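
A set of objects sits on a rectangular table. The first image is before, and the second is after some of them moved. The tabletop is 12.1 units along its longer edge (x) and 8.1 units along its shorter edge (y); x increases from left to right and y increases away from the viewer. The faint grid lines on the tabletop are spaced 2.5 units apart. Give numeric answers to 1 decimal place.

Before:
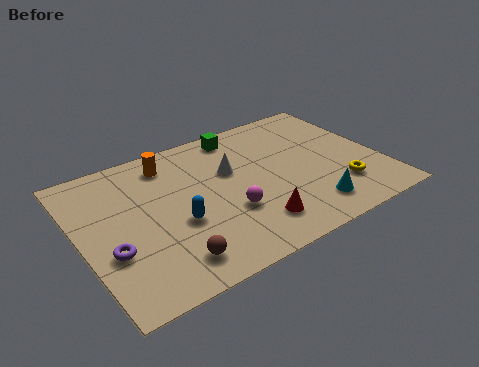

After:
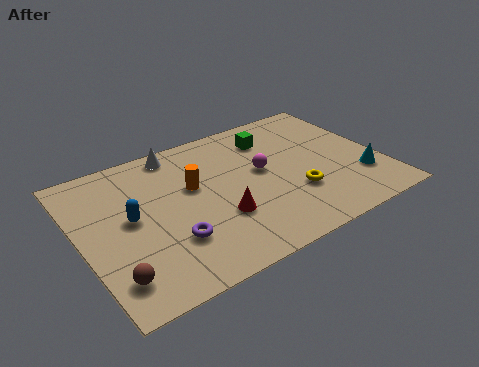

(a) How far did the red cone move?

1.6

The red cone moved from about (6.5, 1.7) to (5.3, 2.7), a distance of √(1.2² + 1.0²) ≈ 1.6.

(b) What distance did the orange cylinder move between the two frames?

1.9

From (3.9, 6.7) to (4.6, 4.9), the orange cylinder covered √(0.7² + 1.8²) ≈ 1.9 units.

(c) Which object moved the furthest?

the white cone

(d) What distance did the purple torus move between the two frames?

2.4

The purple torus moved from about (1.0, 2.9) to (3.3, 2.4), a distance of √(2.3² + 0.5²) ≈ 2.4.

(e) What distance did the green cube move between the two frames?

1.4

The green cube was near (6.9, 7.1) before and (8.1, 6.3) after, so it travelled √(1.2² + 0.8²) ≈ 1.4 units.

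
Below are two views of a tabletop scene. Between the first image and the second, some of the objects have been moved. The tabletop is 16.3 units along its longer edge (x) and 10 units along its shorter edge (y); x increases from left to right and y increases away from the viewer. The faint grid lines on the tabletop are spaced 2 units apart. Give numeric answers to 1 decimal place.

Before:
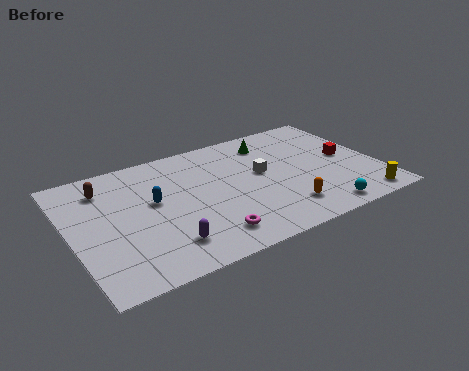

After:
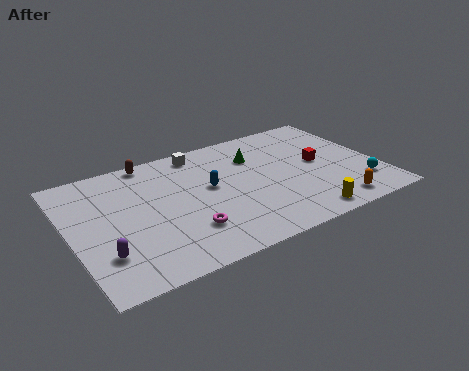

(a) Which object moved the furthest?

the white cube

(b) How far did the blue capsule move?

3.0

The blue capsule was near (4.4, 5.7) before and (7.4, 5.6) after, so it travelled √(3.0² + 0.1²) ≈ 3.0 units.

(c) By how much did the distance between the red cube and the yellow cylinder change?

+0.4

The distance was about 4.0 in the first image and 4.4 in the second, so they moved 0.4 units further apart.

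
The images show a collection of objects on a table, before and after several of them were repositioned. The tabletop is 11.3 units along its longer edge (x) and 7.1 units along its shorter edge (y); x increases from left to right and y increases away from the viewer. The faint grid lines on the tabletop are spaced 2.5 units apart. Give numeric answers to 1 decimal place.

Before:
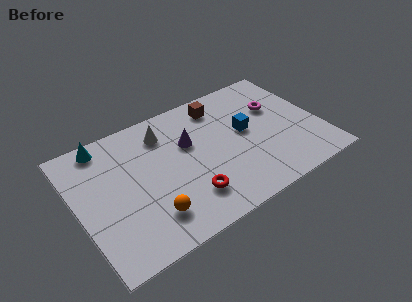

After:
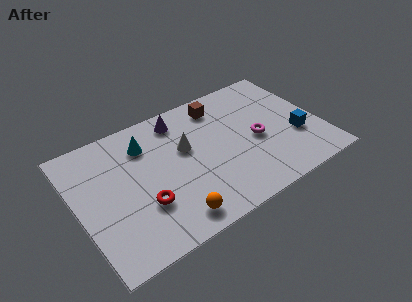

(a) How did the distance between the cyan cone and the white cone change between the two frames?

-0.8

Before: roughly 2.8 units apart; after: 2.0. That's 0.8 units closer together.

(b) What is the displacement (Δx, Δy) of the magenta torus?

(-1.2, -1.4)

The magenta torus was at about (9.5, 4.6) and moved to about (8.3, 3.2).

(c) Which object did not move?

the brown cube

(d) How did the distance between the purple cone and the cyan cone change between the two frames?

-2.3

The distance was about 4.1 in the first image and 1.8 in the second, so they moved 2.3 units closer together.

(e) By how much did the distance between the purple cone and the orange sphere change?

+1.4

They were about 3.7 units apart before and 5.1 after — 1.4 units further apart.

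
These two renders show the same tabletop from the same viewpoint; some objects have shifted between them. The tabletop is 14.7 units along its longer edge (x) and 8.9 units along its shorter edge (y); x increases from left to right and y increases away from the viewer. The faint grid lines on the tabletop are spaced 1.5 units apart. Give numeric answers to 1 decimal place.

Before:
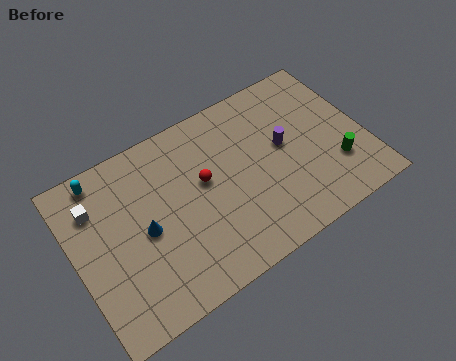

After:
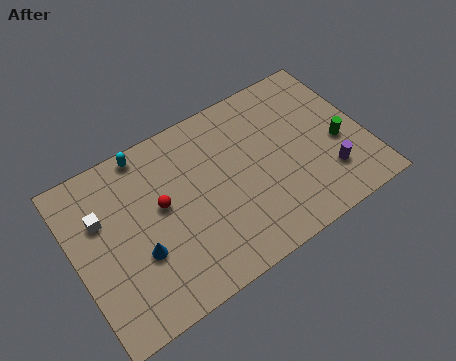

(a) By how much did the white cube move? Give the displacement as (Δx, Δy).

(0.2, -0.7)

The white cube started near (1.3, 6.6) and ended near (1.5, 5.9).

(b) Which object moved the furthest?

the purple cylinder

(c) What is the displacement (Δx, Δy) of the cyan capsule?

(2.3, 0.2)

The cyan capsule was at about (1.8, 7.9) and moved to about (4.1, 8.1).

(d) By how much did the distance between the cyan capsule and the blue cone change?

+1.0

They were about 4.0 units apart before and 5.0 after — 1.0 units further apart.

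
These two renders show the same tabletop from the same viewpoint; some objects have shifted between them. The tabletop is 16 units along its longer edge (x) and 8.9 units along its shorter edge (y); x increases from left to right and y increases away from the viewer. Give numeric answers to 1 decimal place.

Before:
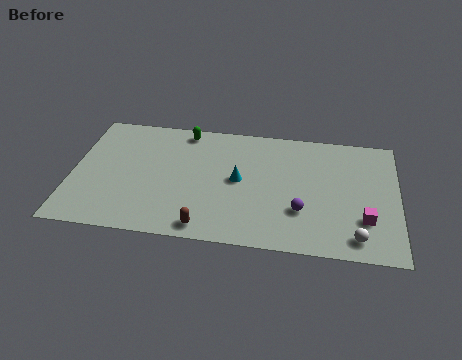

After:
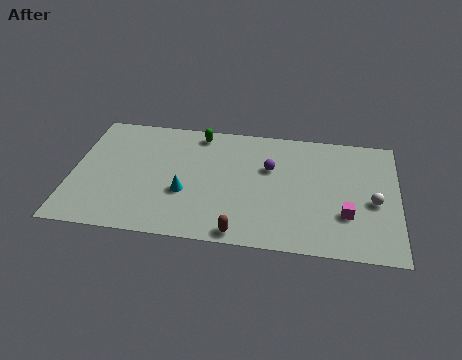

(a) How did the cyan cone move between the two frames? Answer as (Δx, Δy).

(-2.6, -1.3)

From the two frames, the cyan cone sits at roughly (8.2, 4.6) before and (5.6, 3.3) after.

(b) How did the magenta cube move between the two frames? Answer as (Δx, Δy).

(-0.9, 0.2)

The magenta cube started near (14.4, 2.6) and ended near (13.5, 2.8).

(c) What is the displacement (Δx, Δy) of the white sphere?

(0.8, 2.6)

The white sphere started near (14.0, 1.3) and ended near (14.8, 3.9).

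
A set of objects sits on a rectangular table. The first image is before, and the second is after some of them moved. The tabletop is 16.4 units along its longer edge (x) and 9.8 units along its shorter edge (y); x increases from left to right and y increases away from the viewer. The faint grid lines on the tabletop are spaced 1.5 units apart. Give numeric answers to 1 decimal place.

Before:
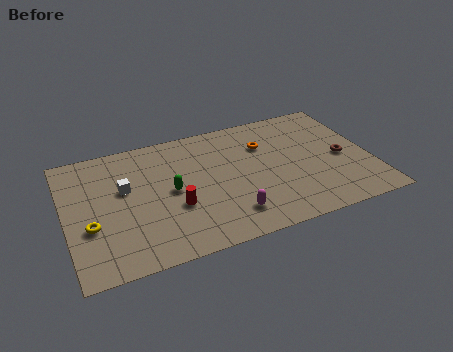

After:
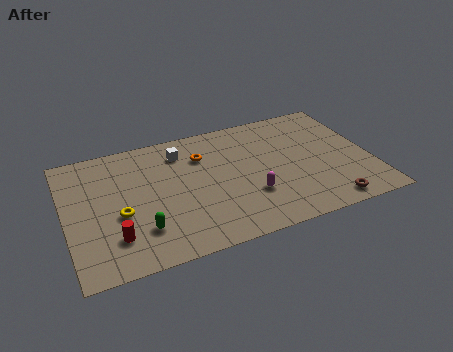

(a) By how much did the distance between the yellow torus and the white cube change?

+2.2

The distance was about 3.0 in the first image and 5.2 in the second, so they moved 2.2 units further apart.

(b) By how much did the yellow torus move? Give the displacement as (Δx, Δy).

(1.6, 0.4)

The yellow torus was at about (1.2, 3.6) and moved to about (2.8, 4.0).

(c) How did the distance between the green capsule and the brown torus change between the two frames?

+0.7

The distance was about 9.3 in the first image and 10.0 in the second, so they moved 0.7 units further apart.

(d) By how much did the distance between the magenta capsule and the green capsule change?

+1.8

The distance was about 4.1 in the first image and 5.9 in the second, so they moved 1.8 units further apart.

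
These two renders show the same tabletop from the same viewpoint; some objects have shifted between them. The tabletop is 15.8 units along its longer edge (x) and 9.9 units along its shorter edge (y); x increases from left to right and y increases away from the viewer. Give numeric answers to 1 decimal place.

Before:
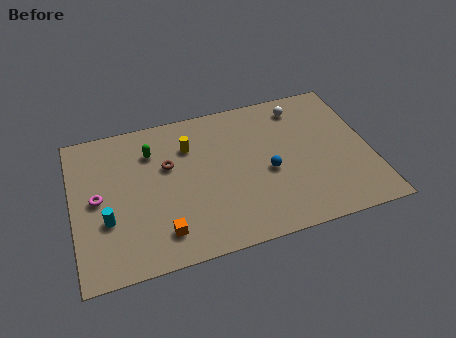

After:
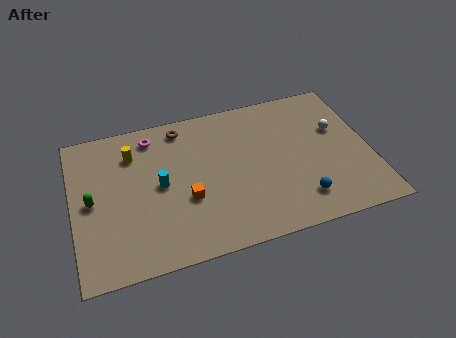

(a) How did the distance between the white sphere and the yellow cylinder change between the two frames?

+4.8

The distance was about 6.2 in the first image and 11.0 in the second, so they moved 4.8 units further apart.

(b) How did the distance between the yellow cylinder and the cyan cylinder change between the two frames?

-3.1

The distance was about 5.9 in the first image and 2.8 in the second, so they moved 3.1 units closer together.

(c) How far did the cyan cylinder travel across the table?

3.3

From (1.7, 3.5) to (4.6, 5.0), the cyan cylinder covered √(2.9² + 1.5²) ≈ 3.3 units.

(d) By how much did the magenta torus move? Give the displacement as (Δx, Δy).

(3.1, 3.4)

From the two frames, the magenta torus sits at roughly (1.3, 5.0) before and (4.4, 8.4) after.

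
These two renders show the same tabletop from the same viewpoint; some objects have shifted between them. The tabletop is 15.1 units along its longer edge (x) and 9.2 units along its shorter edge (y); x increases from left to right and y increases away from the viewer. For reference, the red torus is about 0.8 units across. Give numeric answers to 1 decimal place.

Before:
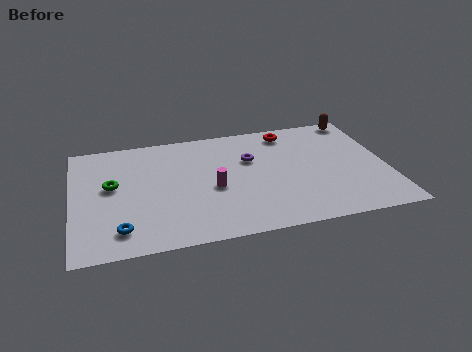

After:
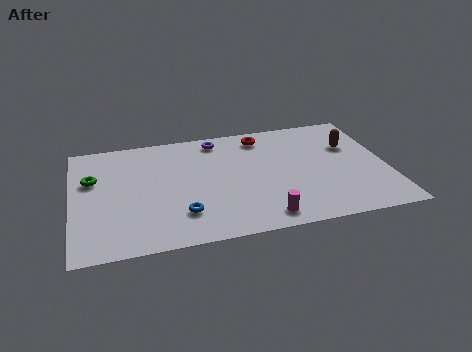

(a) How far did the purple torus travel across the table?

2.5

The purple torus moved from about (8.6, 6.0) to (7.1, 8.0), a distance of √(1.5² + 2.0²) ≈ 2.5.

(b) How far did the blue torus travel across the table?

3.0

The blue torus moved from about (2.2, 1.7) to (5.1, 2.3), a distance of √(2.9² + 0.6²) ≈ 3.0.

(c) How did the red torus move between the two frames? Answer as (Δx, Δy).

(-1.3, -0.1)

The red torus started near (10.6, 7.9) and ended near (9.3, 7.8).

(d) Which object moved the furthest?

the magenta cylinder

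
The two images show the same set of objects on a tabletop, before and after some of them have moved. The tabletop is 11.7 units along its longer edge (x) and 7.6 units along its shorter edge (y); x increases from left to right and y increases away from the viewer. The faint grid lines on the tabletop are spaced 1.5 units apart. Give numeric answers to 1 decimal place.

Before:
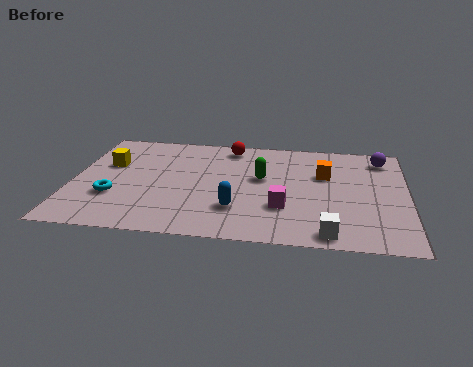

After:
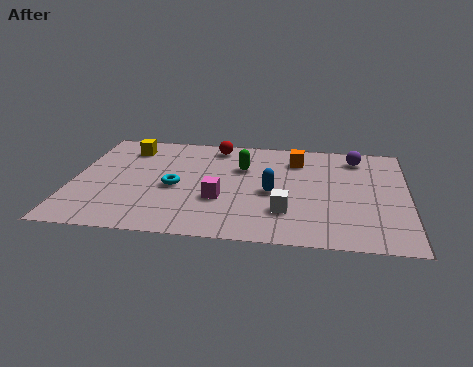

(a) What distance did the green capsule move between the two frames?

1.0

The green capsule was near (6.6, 4.4) before and (5.9, 5.1) after, so it travelled √(0.7² + 0.7²) ≈ 1.0 units.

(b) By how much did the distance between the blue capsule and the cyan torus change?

-0.9

They were about 4.3 units apart before and 3.4 after — 0.9 units closer together.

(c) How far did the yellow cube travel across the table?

1.4

From (1.2, 4.8) to (1.8, 6.1), the yellow cube covered √(0.6² + 1.3²) ≈ 1.4 units.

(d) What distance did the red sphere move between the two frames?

0.5

The red sphere moved from about (5.4, 6.6) to (4.9, 6.6), a distance of √(0.5² + 0.0²) ≈ 0.5.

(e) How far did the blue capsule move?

1.8

From (5.8, 2.1) to (7.0, 3.4), the blue capsule covered √(1.2² + 1.3²) ≈ 1.8 units.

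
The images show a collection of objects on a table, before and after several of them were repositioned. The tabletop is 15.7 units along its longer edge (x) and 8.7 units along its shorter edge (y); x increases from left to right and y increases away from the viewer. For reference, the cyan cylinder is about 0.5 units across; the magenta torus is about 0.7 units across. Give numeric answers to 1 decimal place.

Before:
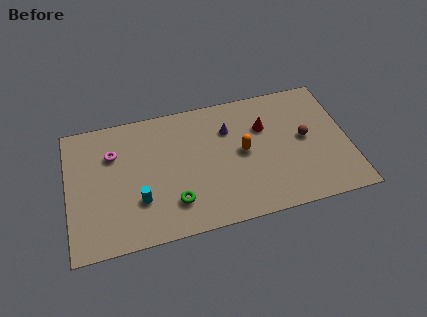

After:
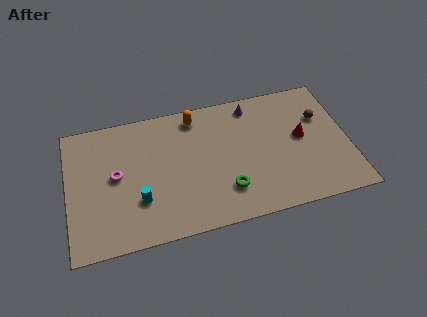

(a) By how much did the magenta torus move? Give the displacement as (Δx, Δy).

(0.1, -1.5)

From the two frames, the magenta torus sits at roughly (2.6, 6.1) before and (2.7, 4.6) after.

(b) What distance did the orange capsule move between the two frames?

3.9

The orange capsule moved from about (9.8, 4.5) to (7.3, 7.5), a distance of √(2.5² + 3.0²) ≈ 3.9.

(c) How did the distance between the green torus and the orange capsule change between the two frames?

+0.8

Before: roughly 4.7 units apart; after: 5.5. That's 0.8 units further apart.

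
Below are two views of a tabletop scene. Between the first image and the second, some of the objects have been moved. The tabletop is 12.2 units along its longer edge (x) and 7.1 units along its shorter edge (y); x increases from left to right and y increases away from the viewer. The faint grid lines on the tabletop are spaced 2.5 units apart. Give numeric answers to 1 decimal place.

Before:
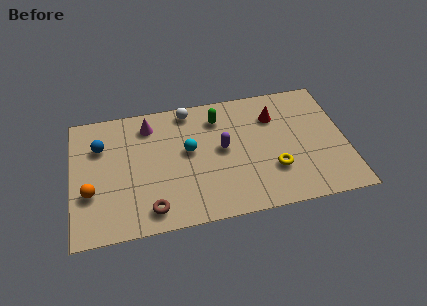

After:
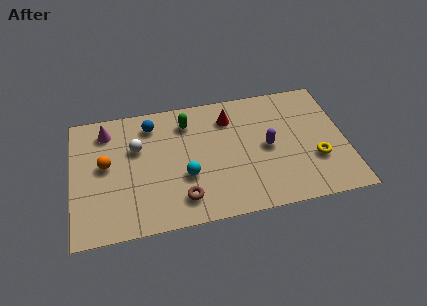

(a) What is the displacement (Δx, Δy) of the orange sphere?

(0.7, 1.4)

The orange sphere was at about (0.8, 2.5) and moved to about (1.5, 3.9).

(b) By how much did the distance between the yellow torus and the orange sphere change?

+1.3

Before: roughly 8.1 units apart; after: 9.4. That's 1.3 units further apart.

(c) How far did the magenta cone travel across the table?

1.9

From (3.5, 5.8) to (1.6, 5.8), the magenta cone covered √(1.9² + 0.0²) ≈ 1.9 units.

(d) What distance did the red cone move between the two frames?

2.0

The red cone moved from about (9.1, 5.2) to (7.1, 5.5), a distance of √(2.0² + 0.3²) ≈ 2.0.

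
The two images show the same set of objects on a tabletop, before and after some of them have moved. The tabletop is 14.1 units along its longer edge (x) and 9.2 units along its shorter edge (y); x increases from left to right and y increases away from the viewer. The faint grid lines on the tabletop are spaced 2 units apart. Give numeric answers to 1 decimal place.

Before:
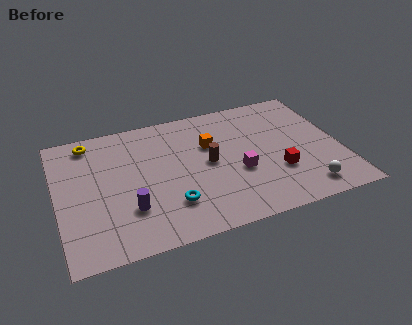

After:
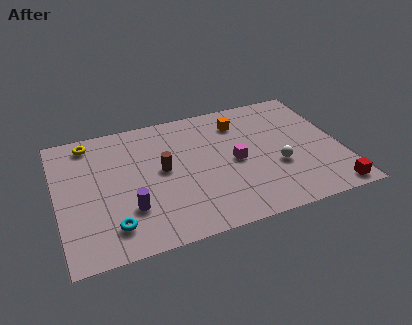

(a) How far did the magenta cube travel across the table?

0.8

The magenta cube was near (8.9, 3.6) before and (8.8, 4.4) after, so it travelled √(0.1² + 0.8²) ≈ 0.8 units.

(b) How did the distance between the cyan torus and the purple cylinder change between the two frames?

-0.7

Before: roughly 2.0 units apart; after: 1.3. That's 0.7 units closer together.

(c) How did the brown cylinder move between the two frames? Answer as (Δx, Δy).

(-2.3, 0.2)

The brown cylinder was at about (7.5, 4.7) and moved to about (5.2, 4.9).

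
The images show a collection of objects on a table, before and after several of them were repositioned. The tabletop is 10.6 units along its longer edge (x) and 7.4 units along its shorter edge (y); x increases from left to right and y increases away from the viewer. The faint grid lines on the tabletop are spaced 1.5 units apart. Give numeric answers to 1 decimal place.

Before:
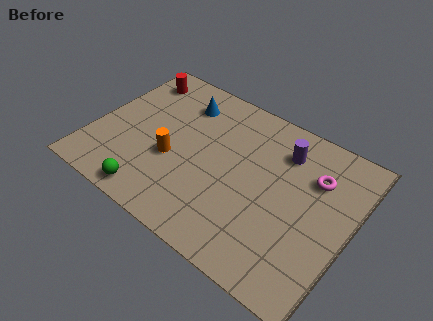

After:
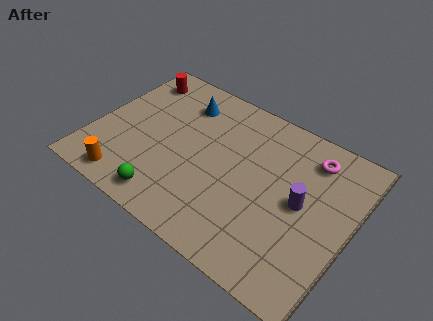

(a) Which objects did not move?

the blue cone and the red cylinder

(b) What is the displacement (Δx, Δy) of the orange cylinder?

(-1.5, -2.0)

The orange cylinder started near (3.4, 2.9) and ended near (1.9, 0.9).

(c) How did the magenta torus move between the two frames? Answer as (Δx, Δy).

(-0.3, 0.8)

The magenta torus was at about (8.9, 5.2) and moved to about (8.6, 6.0).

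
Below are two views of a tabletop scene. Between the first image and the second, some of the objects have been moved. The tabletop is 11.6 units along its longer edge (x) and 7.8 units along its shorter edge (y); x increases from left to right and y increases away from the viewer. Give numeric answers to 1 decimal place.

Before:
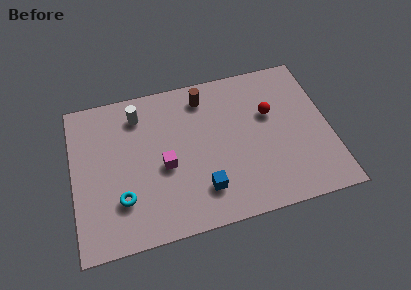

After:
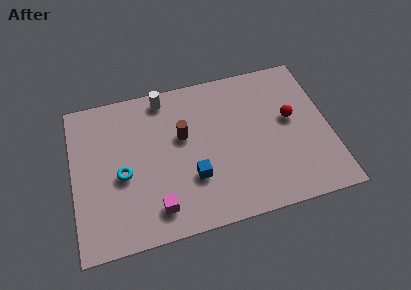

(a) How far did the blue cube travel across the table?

0.8

The blue cube moved from about (5.7, 1.8) to (5.3, 2.5), a distance of √(0.4² + 0.7²) ≈ 0.8.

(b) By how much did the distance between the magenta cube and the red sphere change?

+1.9

Before: roughly 5.1 units apart; after: 7.0. That's 1.9 units further apart.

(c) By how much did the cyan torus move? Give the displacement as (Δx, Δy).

(0.1, 1.2)

The cyan torus was at about (2.1, 2.2) and moved to about (2.2, 3.4).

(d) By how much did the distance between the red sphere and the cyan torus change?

+0.4

They were about 7.4 units apart before and 7.8 after — 0.4 units further apart.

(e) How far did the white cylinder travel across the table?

1.3

The white cylinder was near (3.1, 6.3) before and (4.3, 6.9) after, so it travelled √(1.2² + 0.6²) ≈ 1.3 units.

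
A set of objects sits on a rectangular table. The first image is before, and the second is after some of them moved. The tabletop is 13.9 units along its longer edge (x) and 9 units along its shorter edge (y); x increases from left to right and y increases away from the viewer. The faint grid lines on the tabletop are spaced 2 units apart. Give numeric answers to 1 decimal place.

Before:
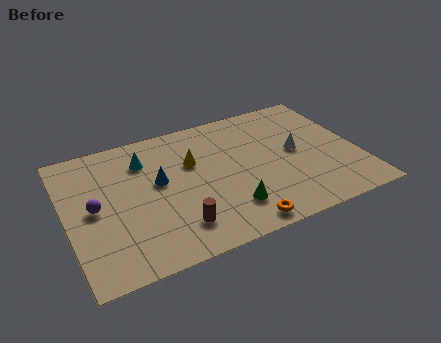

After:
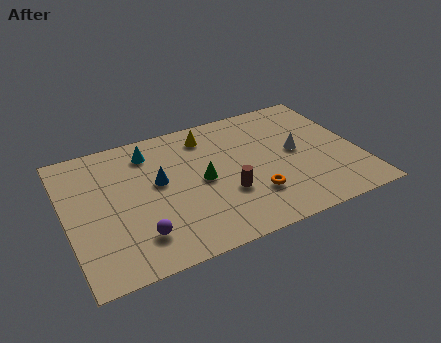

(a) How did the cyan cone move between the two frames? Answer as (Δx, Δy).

(0.3, 0.5)

The cyan cone started near (3.9, 6.8) and ended near (4.2, 7.3).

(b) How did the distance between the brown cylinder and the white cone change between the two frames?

-2.8

Before: roughly 6.7 units apart; after: 3.9. That's 2.8 units closer together.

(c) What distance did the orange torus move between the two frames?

1.8

The orange torus was near (7.7, 0.9) before and (8.6, 2.5) after, so it travelled √(0.9² + 1.6²) ≈ 1.8 units.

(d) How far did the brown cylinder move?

2.8

The brown cylinder moved from about (4.9, 1.9) to (7.4, 3.1), a distance of √(2.5² + 1.2²) ≈ 2.8.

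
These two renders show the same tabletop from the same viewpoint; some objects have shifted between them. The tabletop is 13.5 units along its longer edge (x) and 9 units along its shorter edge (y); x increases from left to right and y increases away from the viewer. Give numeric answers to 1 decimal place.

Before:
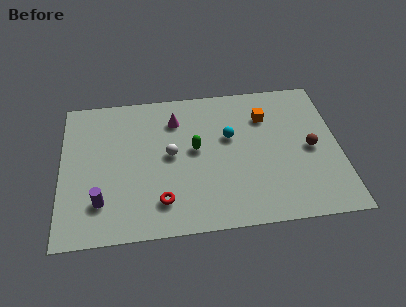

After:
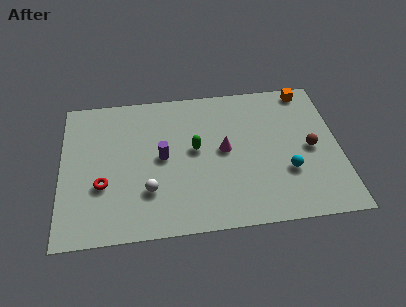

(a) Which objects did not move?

the brown sphere and the green capsule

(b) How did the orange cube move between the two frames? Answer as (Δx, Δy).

(2.1, 1.5)

From the two frames, the orange cube sits at roughly (10.0, 6.6) before and (12.1, 8.1) after.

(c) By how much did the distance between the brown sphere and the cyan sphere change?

-2.3

The distance was about 4.1 in the first image and 1.8 in the second, so they moved 2.3 units closer together.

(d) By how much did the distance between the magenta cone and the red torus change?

+1.0

The distance was about 5.1 in the first image and 6.1 in the second, so they moved 1.0 units further apart.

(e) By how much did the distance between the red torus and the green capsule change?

+1.4

The distance was about 3.4 in the first image and 4.8 in the second, so they moved 1.4 units further apart.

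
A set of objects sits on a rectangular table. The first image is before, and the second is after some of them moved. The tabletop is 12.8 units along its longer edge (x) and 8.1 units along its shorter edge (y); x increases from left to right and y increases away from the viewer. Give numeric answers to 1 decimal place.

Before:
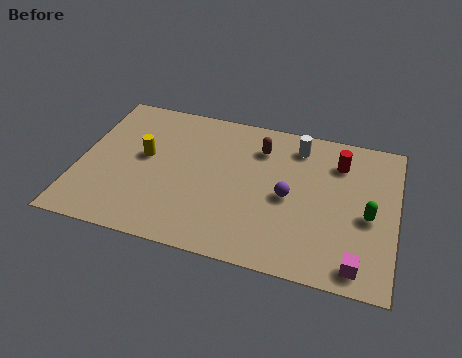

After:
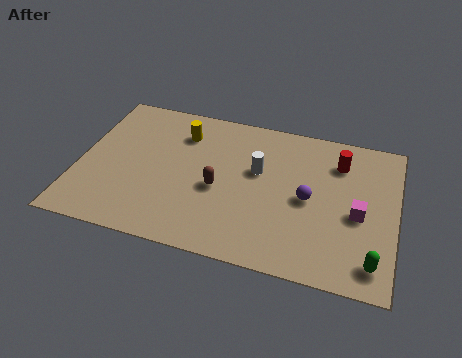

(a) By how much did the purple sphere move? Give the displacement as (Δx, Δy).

(0.8, 0.1)

The purple sphere started near (8.5, 3.8) and ended near (9.3, 3.9).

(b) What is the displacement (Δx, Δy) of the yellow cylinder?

(1.4, 1.7)

From the two frames, the yellow cylinder sits at roughly (2.6, 4.5) before and (4.0, 6.2) after.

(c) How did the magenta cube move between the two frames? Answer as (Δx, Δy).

(-0.1, 2.6)

From the two frames, the magenta cube sits at roughly (11.4, 1.0) before and (11.3, 3.6) after.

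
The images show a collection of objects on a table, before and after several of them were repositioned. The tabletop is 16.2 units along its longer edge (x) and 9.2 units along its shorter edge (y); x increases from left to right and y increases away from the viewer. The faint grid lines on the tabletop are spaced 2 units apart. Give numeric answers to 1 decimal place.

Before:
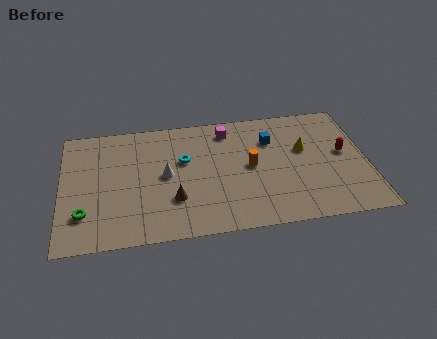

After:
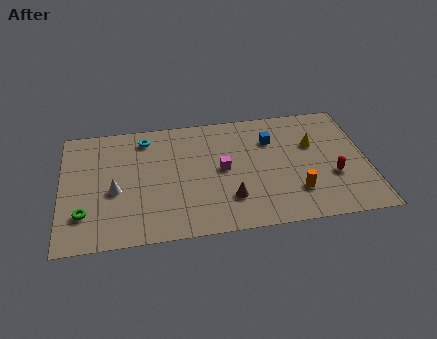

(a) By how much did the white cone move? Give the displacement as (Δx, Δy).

(-2.7, -0.8)

The white cone was at about (5.5, 4.7) and moved to about (2.8, 3.9).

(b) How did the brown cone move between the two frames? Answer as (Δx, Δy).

(2.9, -0.4)

The brown cone started near (5.9, 2.8) and ended near (8.8, 2.4).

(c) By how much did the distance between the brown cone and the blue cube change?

-1.7

The distance was about 6.5 in the first image and 4.8 in the second, so they moved 1.7 units closer together.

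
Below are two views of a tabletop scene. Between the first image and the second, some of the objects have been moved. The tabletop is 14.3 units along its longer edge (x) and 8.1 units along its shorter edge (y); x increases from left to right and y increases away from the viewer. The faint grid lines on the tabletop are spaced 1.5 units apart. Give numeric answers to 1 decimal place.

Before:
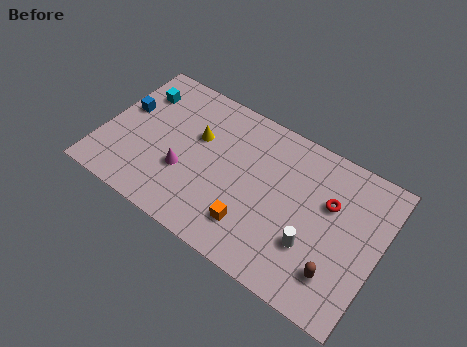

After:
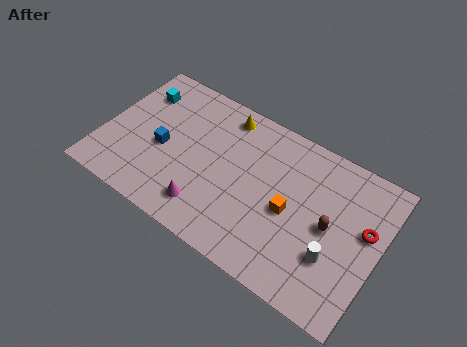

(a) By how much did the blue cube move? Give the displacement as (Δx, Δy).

(2.2, -1.2)

The blue cube was at about (0.9, 4.8) and moved to about (3.1, 3.6).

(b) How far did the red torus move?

1.9

From (11.6, 5.2) to (13.5, 4.8), the red torus covered √(1.9² + 0.4²) ≈ 1.9 units.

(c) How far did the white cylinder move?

1.1

The white cylinder was near (11.1, 2.6) before and (12.2, 2.6) after, so it travelled √(1.1² + 0.0²) ≈ 1.1 units.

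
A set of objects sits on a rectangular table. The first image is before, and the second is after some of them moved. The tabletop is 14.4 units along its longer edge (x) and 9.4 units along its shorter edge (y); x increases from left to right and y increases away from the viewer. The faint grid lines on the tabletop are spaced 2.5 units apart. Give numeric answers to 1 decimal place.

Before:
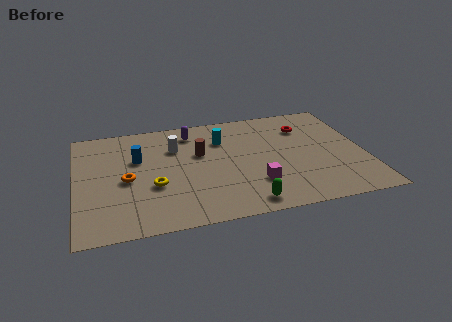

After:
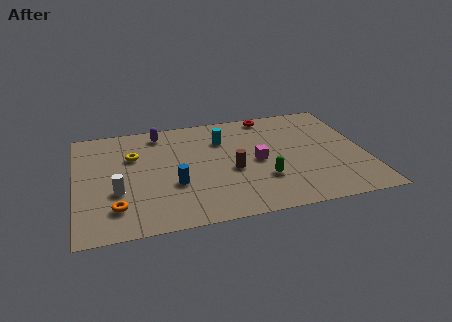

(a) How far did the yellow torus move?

2.9

The yellow torus was near (3.8, 3.5) before and (2.9, 6.3) after, so it travelled √(0.9² + 2.8²) ≈ 2.9 units.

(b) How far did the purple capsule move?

1.6

From (5.9, 7.8) to (4.3, 8.1), the purple capsule covered √(1.6² + 0.3²) ≈ 1.6 units.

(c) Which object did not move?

the cyan cylinder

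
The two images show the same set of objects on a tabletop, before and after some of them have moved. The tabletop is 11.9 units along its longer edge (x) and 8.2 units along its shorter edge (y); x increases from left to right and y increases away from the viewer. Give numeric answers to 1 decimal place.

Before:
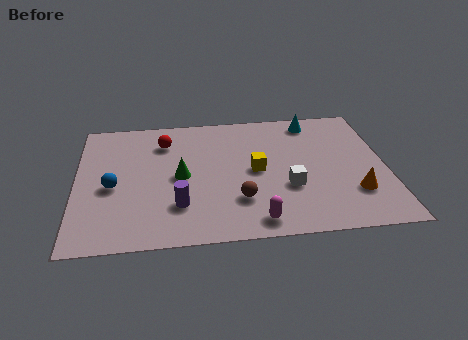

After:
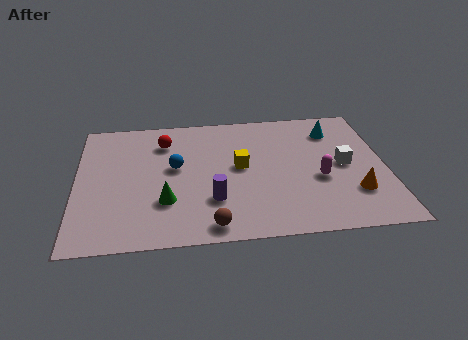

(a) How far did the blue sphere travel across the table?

2.6

The blue sphere was near (1.4, 3.6) before and (3.8, 4.6) after, so it travelled √(2.4² + 1.0²) ≈ 2.6 units.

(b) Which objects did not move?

the orange cone and the red sphere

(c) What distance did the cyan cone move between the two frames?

1.1

The cyan cone moved from about (9.2, 7.1) to (10.0, 6.4), a distance of √(0.8² + 0.7²) ≈ 1.1.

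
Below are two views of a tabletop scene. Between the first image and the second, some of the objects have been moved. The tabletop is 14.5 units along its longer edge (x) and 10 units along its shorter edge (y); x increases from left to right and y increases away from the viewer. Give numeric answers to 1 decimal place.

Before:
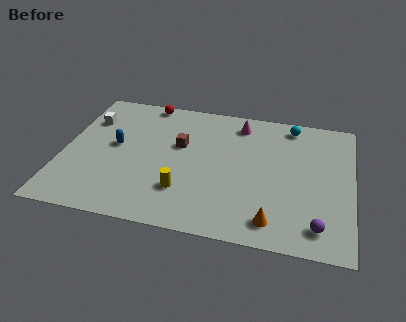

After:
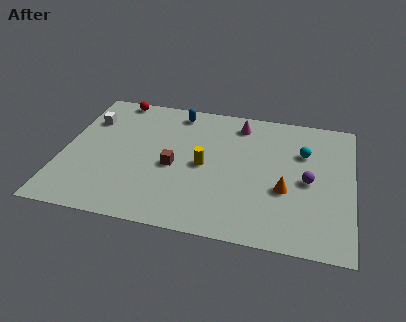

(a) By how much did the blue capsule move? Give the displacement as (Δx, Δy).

(2.9, 3.3)

The blue capsule was at about (2.6, 5.4) and moved to about (5.5, 8.7).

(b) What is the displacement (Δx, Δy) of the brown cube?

(-0.2, -1.7)

The brown cube started near (5.8, 6.1) and ended near (5.6, 4.4).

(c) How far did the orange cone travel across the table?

2.4

The orange cone was near (10.7, 1.5) before and (11.2, 3.8) after, so it travelled √(0.5² + 2.3²) ≈ 2.4 units.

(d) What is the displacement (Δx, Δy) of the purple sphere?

(-0.6, 3.1)

The purple sphere was at about (12.9, 1.6) and moved to about (12.3, 4.7).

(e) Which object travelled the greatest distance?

the blue capsule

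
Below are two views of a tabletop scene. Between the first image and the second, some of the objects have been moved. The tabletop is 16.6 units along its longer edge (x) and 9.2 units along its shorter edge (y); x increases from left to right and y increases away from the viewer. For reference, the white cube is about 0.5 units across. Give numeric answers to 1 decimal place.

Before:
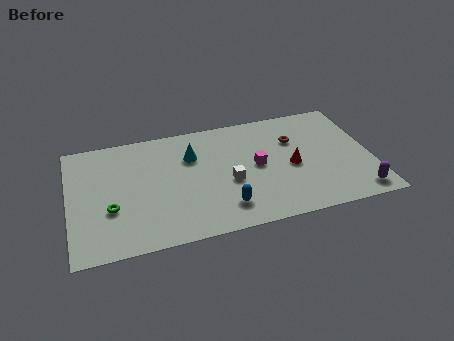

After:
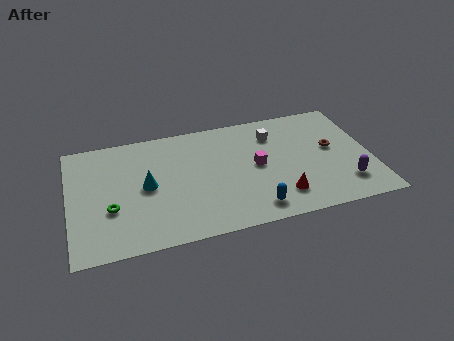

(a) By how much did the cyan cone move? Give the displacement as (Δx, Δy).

(-2.6, -1.8)

The cyan cone started near (6.8, 6.4) and ended near (4.2, 4.6).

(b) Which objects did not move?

the green torus and the magenta cube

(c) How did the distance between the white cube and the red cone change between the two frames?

+1.5

Before: roughly 3.5 units apart; after: 5.0. That's 1.5 units further apart.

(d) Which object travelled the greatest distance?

the white cube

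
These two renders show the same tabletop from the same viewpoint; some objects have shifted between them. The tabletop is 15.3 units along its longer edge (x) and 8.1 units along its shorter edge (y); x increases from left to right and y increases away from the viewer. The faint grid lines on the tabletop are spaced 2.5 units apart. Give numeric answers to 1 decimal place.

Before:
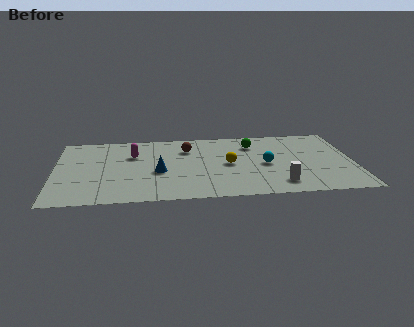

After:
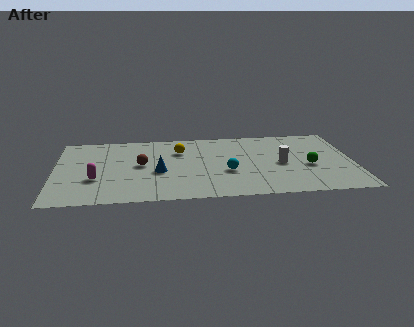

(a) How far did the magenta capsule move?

3.3

The magenta capsule moved from about (4.0, 5.5) to (2.1, 2.8), a distance of √(1.9² + 2.7²) ≈ 3.3.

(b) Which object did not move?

the blue cone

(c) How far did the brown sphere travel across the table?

2.9

The brown sphere was near (6.8, 6.0) before and (4.4, 4.3) after, so it travelled √(2.4² + 1.7²) ≈ 2.9 units.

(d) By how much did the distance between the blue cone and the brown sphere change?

-1.7

The distance was about 3.0 in the first image and 1.3 in the second, so they moved 1.7 units closer together.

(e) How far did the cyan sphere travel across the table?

2.1

From (10.8, 3.8) to (8.8, 3.1), the cyan sphere covered √(2.0² + 0.7²) ≈ 2.1 units.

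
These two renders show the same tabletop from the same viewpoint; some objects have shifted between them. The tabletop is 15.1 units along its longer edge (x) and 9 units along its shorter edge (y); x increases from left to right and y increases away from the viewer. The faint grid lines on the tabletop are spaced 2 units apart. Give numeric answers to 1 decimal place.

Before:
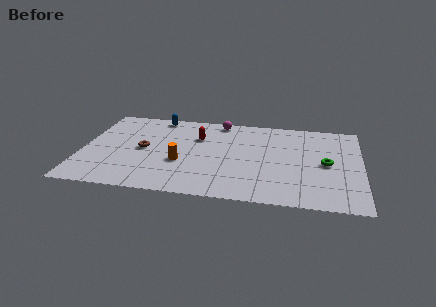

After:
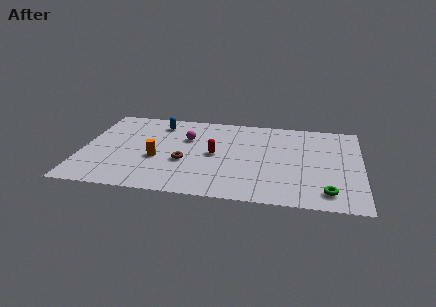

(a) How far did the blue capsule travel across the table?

0.7

The blue capsule moved from about (3.9, 8.1) to (4.0, 7.4), a distance of √(0.1² + 0.7²) ≈ 0.7.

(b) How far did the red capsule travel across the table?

2.0

The red capsule moved from about (6.2, 6.2) to (7.2, 4.5), a distance of √(1.0² + 1.7²) ≈ 2.0.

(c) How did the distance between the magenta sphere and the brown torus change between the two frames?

-2.9

Before: roughly 5.4 units apart; after: 2.5. That's 2.9 units closer together.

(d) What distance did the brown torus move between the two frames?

2.5

From (3.3, 4.5) to (5.6, 3.5), the brown torus covered √(2.3² + 1.0²) ≈ 2.5 units.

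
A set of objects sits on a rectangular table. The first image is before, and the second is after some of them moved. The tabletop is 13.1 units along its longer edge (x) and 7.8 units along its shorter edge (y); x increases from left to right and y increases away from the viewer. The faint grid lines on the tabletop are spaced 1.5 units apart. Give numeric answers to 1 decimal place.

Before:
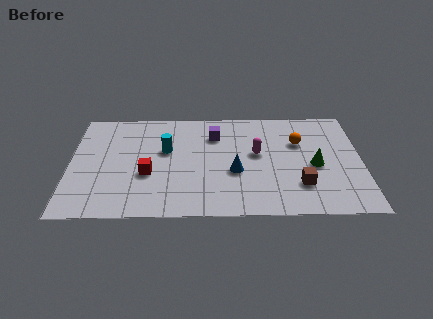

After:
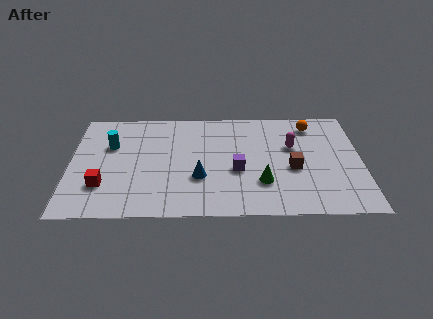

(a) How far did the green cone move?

2.7

The green cone was near (11.0, 3.5) before and (8.6, 2.3) after, so it travelled √(2.4² + 1.2²) ≈ 2.7 units.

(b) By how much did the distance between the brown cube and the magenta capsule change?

-1.4

Before: roughly 3.0 units apart; after: 1.6. That's 1.4 units closer together.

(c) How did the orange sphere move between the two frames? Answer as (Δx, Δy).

(0.6, 1.3)

The orange sphere started near (10.3, 5.2) and ended near (10.9, 6.5).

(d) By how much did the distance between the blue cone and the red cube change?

+0.4

They were about 3.9 units apart before and 4.3 after — 0.4 units further apart.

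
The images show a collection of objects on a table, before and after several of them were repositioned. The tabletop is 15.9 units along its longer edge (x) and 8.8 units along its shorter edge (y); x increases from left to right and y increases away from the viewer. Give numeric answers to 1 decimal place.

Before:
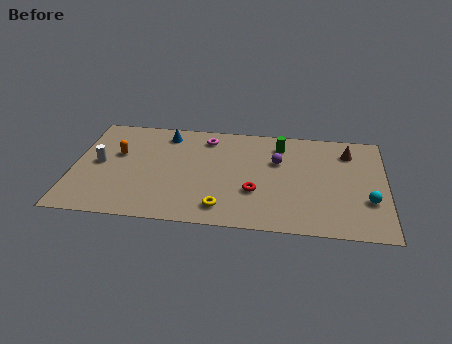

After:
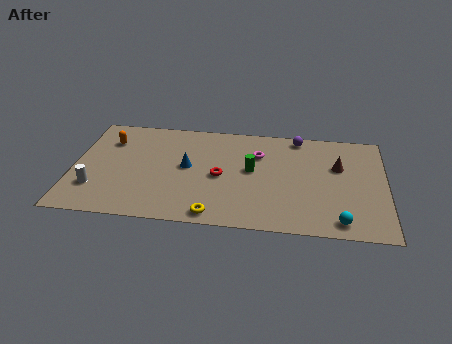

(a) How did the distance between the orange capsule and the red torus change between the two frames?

-1.2

Before: roughly 7.5 units apart; after: 6.3. That's 1.2 units closer together.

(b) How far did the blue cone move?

3.0

The blue cone moved from about (4.6, 7.4) to (5.8, 4.7), a distance of √(1.2² + 2.7²) ≈ 3.0.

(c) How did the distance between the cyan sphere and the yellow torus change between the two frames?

-1.1

They were about 7.4 units apart before and 6.3 after — 1.1 units closer together.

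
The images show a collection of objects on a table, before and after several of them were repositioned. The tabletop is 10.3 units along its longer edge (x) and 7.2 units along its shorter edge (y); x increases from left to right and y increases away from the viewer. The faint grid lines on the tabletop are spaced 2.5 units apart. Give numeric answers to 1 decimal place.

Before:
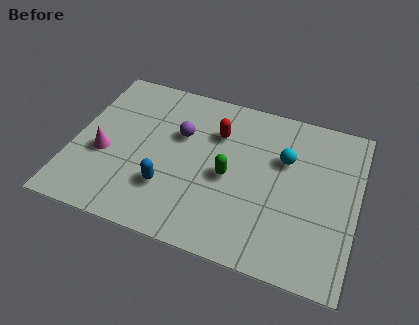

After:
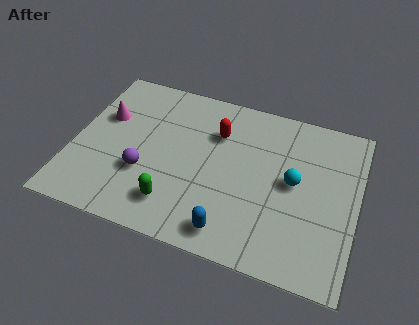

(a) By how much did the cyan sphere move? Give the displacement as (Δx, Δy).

(0.4, -0.9)

The cyan sphere started near (7.6, 4.7) and ended near (8.0, 3.8).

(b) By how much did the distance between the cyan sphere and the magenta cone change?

+0.4

The distance was about 6.6 in the first image and 7.0 in the second, so they moved 0.4 units further apart.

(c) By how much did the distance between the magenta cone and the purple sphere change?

-0.4

The distance was about 3.1 in the first image and 2.7 in the second, so they moved 0.4 units closer together.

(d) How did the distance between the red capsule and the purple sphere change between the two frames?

+2.1

The distance was about 1.4 in the first image and 3.5 in the second, so they moved 2.1 units further apart.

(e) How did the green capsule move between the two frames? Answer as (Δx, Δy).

(-1.8, -1.8)

From the two frames, the green capsule sits at roughly (5.7, 3.3) before and (3.9, 1.5) after.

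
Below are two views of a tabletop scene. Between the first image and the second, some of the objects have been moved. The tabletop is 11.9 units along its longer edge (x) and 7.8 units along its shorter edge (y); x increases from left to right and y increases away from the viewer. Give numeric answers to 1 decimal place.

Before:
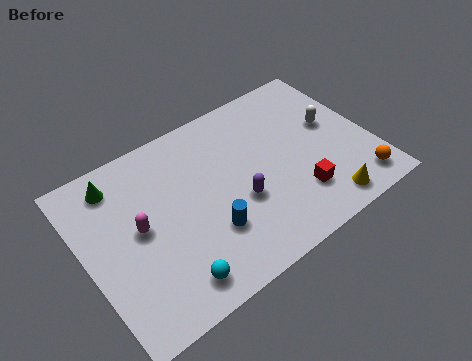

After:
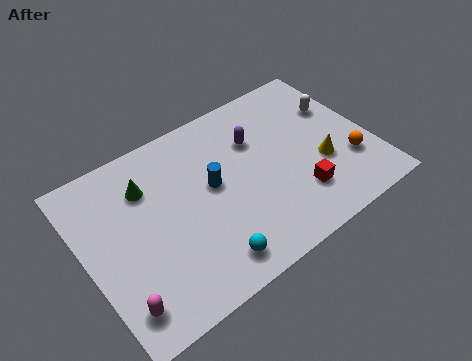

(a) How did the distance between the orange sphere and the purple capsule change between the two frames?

-0.5

Before: roughly 5.0 units apart; after: 4.5. That's 0.5 units closer together.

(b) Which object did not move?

the red cube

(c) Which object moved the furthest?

the magenta capsule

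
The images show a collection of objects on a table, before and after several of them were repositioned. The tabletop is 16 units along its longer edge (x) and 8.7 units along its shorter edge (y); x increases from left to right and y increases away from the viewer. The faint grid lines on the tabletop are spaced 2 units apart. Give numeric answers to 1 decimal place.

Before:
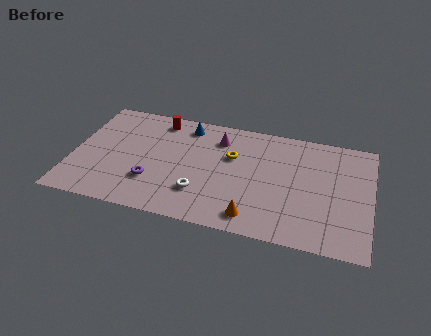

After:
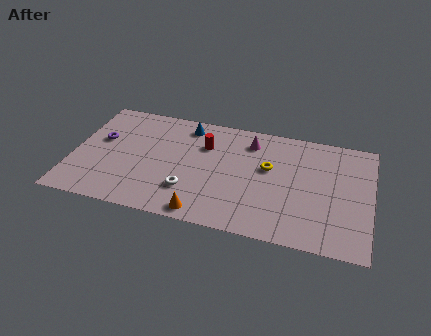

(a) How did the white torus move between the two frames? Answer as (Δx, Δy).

(-0.6, 0.0)

The white torus started near (7.0, 2.4) and ended near (6.4, 2.4).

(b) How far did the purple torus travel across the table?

4.0

The purple torus moved from about (4.4, 2.6) to (1.4, 5.2), a distance of √(3.0² + 2.6²) ≈ 4.0.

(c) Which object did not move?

the blue cone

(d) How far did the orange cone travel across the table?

2.6

From (9.9, 1.3) to (7.3, 0.9), the orange cone covered √(2.6² + 0.4²) ≈ 2.6 units.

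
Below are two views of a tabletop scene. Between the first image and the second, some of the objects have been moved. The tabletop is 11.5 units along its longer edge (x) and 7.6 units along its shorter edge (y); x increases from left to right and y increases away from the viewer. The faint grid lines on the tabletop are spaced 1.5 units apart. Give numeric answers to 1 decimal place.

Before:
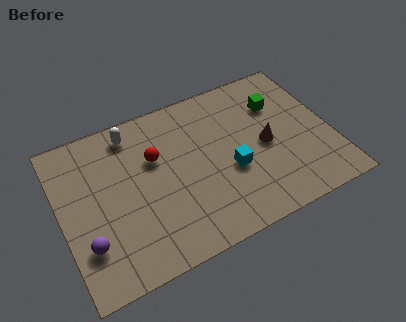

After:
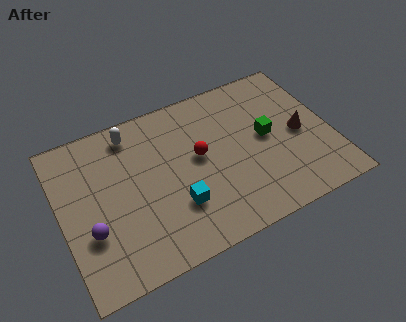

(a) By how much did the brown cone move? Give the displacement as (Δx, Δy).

(1.5, 0.0)

From the two frames, the brown cone sits at roughly (8.7, 3.6) before and (10.2, 3.6) after.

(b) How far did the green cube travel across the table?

1.6

The green cube moved from about (9.5, 5.4) to (8.8, 4.0), a distance of √(0.7² + 1.4²) ≈ 1.6.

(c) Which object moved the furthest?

the cyan cube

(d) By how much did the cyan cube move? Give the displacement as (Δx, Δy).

(-2.4, -0.7)

The cyan cube was at about (7.1, 3.0) and moved to about (4.7, 2.3).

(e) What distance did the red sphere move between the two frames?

1.9

The red sphere moved from about (4.1, 4.9) to (5.9, 4.2), a distance of √(1.8² + 0.7²) ≈ 1.9.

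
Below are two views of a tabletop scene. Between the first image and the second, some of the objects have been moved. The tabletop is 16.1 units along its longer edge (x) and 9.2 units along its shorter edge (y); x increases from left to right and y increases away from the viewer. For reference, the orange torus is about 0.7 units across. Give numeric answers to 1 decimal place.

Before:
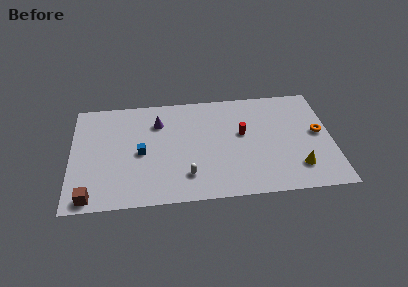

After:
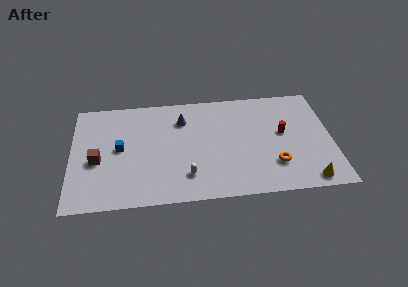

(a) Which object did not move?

the white capsule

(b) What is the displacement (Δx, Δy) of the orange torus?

(-2.8, -2.4)

The orange torus started near (15.3, 4.9) and ended near (12.5, 2.5).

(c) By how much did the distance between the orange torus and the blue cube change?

-1.2

The distance was about 11.0 in the first image and 9.8 in the second, so they moved 1.2 units closer together.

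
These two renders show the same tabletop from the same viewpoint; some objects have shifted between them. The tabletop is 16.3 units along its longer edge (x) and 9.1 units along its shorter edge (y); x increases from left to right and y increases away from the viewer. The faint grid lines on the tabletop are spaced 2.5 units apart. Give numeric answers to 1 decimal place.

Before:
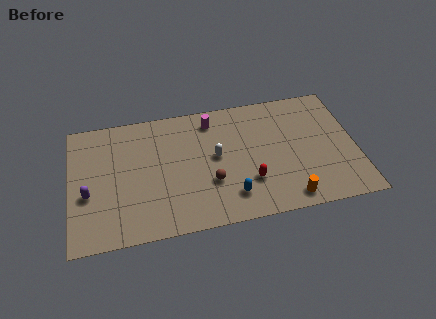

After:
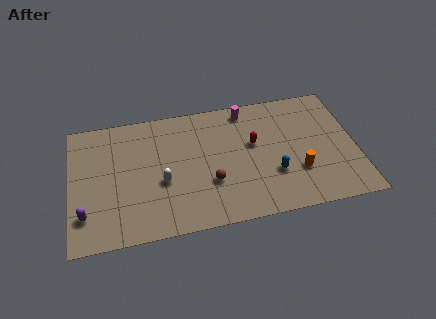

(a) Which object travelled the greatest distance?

the white capsule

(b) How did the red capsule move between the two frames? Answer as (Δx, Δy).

(0.4, 2.7)

The red capsule was at about (10.1, 2.7) and moved to about (10.5, 5.4).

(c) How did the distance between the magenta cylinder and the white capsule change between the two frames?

+3.9

Before: roughly 2.7 units apart; after: 6.6. That's 3.9 units further apart.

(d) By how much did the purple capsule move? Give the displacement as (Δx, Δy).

(-0.2, -1.4)

The purple capsule started near (1.0, 3.6) and ended near (0.8, 2.2).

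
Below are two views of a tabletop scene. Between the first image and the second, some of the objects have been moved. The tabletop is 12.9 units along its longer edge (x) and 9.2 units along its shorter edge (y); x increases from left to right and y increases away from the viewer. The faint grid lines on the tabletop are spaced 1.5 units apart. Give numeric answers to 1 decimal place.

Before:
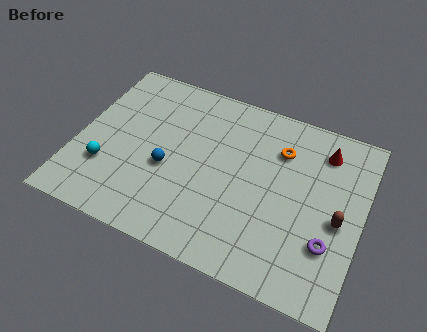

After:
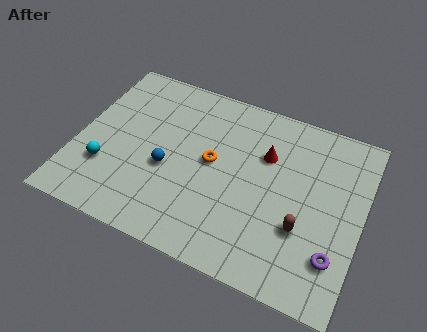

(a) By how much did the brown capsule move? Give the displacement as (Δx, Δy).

(-1.5, -1.0)

From the two frames, the brown capsule sits at roughly (11.9, 4.1) before and (10.4, 3.1) after.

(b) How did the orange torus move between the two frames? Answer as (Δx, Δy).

(-2.9, -1.8)

From the two frames, the orange torus sits at roughly (9.0, 6.7) before and (6.1, 4.9) after.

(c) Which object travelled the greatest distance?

the orange torus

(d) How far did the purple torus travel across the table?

0.6

The purple torus moved from about (11.6, 2.8) to (11.9, 2.3), a distance of √(0.3² + 0.5²) ≈ 0.6.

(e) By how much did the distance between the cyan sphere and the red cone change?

-2.8

Before: roughly 10.5 units apart; after: 7.7. That's 2.8 units closer together.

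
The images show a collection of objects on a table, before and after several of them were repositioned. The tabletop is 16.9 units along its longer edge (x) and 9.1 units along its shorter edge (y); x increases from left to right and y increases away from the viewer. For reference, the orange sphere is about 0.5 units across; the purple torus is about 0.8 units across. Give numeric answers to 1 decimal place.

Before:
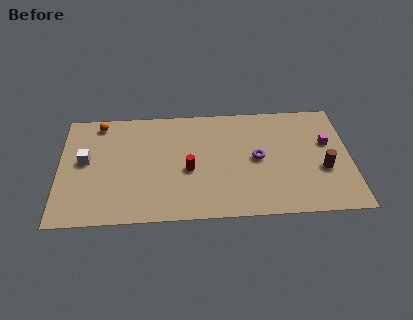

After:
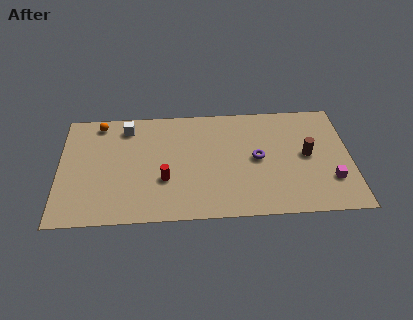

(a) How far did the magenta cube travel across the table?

3.0

The magenta cube was near (15.6, 5.6) before and (15.7, 2.6) after, so it travelled √(0.1² + 3.0²) ≈ 3.0 units.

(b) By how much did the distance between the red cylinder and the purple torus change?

+1.5

The distance was about 4.1 in the first image and 5.6 in the second, so they moved 1.5 units further apart.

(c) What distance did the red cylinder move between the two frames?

1.6

The red cylinder moved from about (7.5, 3.9) to (6.1, 3.2), a distance of √(1.4² + 0.7²) ≈ 1.6.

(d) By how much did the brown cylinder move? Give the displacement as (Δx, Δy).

(-0.9, 1.2)

From the two frames, the brown cylinder sits at roughly (15.3, 3.5) before and (14.4, 4.7) after.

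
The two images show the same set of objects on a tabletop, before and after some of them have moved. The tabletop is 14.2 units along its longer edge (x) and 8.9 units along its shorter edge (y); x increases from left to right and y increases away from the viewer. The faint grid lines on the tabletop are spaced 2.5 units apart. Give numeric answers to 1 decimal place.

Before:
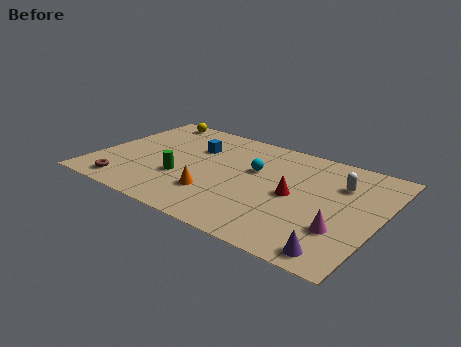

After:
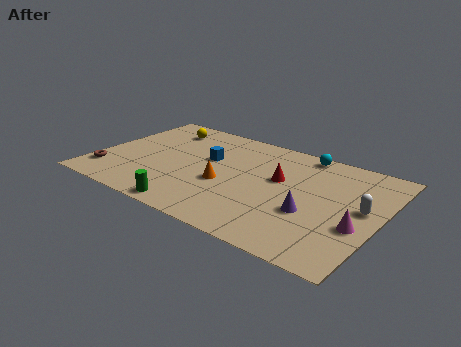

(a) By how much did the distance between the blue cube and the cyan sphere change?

+1.9

Before: roughly 3.3 units apart; after: 5.2. That's 1.9 units further apart.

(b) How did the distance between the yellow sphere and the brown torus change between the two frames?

-1.2

Before: roughly 6.8 units apart; after: 5.6. That's 1.2 units closer together.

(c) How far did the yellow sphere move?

1.1

The yellow sphere was near (1.8, 8.0) before and (2.6, 7.2) after, so it travelled √(0.8² + 0.8²) ≈ 1.1 units.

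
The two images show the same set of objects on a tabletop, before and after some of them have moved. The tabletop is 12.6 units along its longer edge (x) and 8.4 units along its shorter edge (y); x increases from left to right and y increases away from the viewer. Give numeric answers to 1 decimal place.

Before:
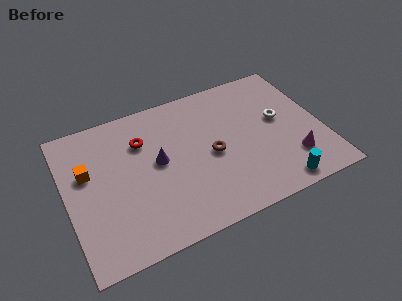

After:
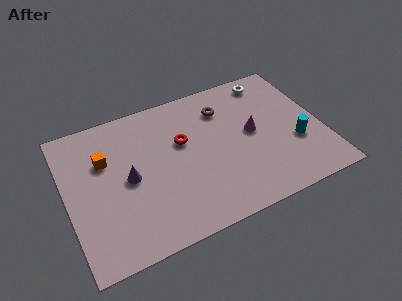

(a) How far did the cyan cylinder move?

2.4

The cyan cylinder moved from about (10.0, 0.9) to (11.2, 3.0), a distance of √(1.2² + 2.1²) ≈ 2.4.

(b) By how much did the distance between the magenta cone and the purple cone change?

-0.6

The distance was about 6.8 in the first image and 6.2 in the second, so they moved 0.6 units closer together.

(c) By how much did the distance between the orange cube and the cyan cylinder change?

-0.3

Before: roughly 9.9 units apart; after: 9.6. That's 0.3 units closer together.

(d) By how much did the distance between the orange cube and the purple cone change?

-1.7

The distance was about 3.5 in the first image and 1.8 in the second, so they moved 1.7 units closer together.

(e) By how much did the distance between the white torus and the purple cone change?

+2.1

They were about 6.1 units apart before and 8.2 after — 2.1 units further apart.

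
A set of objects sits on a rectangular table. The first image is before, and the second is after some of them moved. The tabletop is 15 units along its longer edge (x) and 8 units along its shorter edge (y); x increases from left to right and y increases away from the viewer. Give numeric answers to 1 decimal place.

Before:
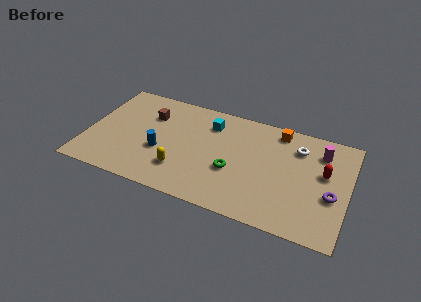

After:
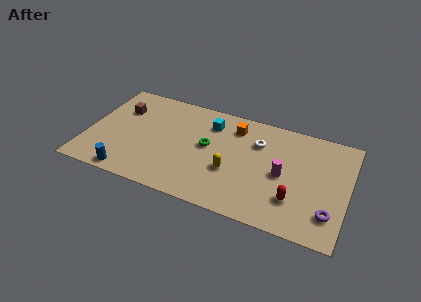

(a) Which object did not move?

the cyan cube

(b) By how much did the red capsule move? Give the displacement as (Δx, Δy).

(-1.5, -2.5)

The red capsule was at about (13.6, 4.7) and moved to about (12.1, 2.2).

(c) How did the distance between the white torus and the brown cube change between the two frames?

-0.6

The distance was about 8.6 in the first image and 8.0 in the second, so they moved 0.6 units closer together.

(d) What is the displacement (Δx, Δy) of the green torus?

(-1.6, 1.3)

From the two frames, the green torus sits at roughly (8.5, 3.1) before and (6.9, 4.4) after.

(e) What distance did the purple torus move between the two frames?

1.3

From (14.1, 3.2) to (14.1, 1.9), the purple torus covered √(0.0² + 1.3²) ≈ 1.3 units.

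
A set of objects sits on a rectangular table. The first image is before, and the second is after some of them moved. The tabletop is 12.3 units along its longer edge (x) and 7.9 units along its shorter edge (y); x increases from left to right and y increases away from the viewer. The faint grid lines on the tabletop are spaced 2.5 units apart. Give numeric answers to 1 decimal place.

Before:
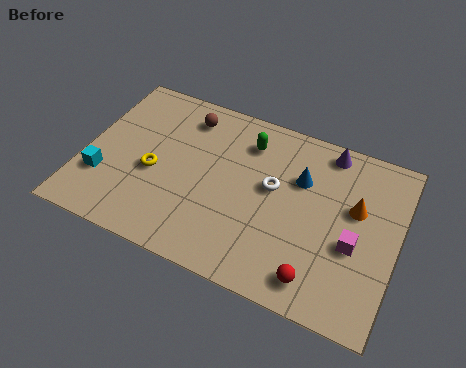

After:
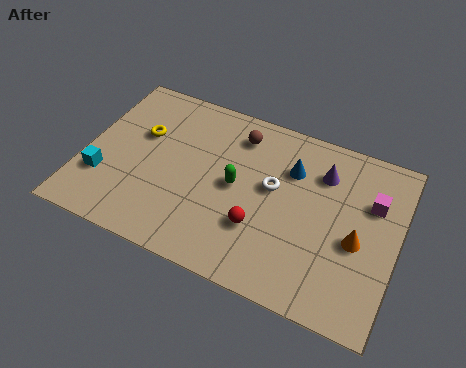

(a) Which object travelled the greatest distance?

the red sphere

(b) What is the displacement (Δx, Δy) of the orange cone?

(0.2, -1.4)

The orange cone was at about (10.6, 4.8) and moved to about (10.8, 3.4).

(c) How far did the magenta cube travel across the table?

2.2

From (10.7, 3.2) to (11.2, 5.3), the magenta cube covered √(0.5² + 2.1²) ≈ 2.2 units.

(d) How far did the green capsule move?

2.2

From (6.2, 6.2) to (6.0, 4.0), the green capsule covered √(0.2² + 2.2²) ≈ 2.2 units.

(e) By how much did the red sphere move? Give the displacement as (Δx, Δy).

(-2.4, 1.3)

The red sphere started near (9.5, 1.2) and ended near (7.1, 2.5).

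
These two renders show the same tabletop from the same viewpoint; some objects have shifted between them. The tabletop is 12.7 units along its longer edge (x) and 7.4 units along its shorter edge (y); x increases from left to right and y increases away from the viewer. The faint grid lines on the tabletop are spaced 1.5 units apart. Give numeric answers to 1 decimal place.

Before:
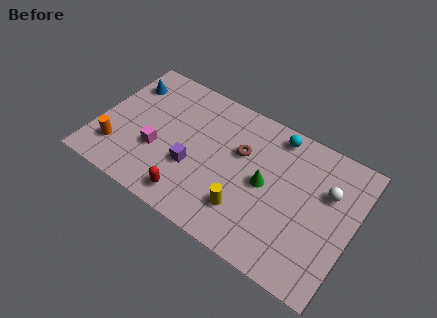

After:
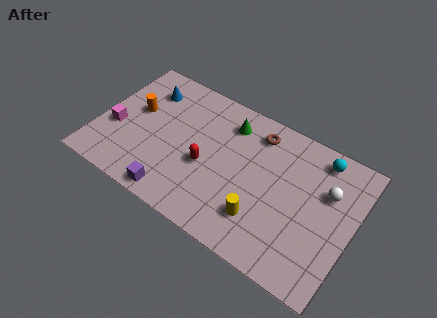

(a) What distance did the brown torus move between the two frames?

1.5

The brown torus moved from about (7.0, 4.7) to (7.6, 6.1), a distance of √(0.6² + 1.4²) ≈ 1.5.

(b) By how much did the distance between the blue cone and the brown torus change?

-0.5

They were about 6.1 units apart before and 5.6 after — 0.5 units closer together.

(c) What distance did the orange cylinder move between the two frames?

2.5

The orange cylinder was near (1.2, 1.8) before and (1.7, 4.3) after, so it travelled √(0.5² + 2.5²) ≈ 2.5 units.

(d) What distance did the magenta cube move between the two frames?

2.2

The magenta cube was near (3.1, 2.7) before and (0.9, 2.9) after, so it travelled √(2.2² + 0.2²) ≈ 2.2 units.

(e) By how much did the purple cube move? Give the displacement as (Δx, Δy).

(-0.6, -1.9)

From the two frames, the purple cube sits at roughly (4.9, 2.7) before and (4.3, 0.8) after.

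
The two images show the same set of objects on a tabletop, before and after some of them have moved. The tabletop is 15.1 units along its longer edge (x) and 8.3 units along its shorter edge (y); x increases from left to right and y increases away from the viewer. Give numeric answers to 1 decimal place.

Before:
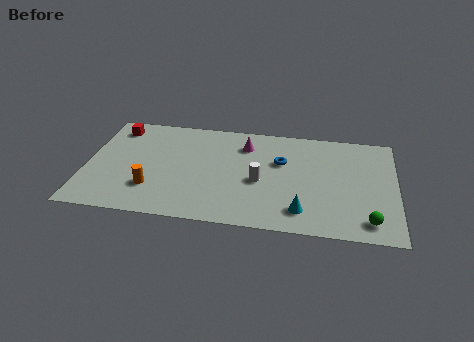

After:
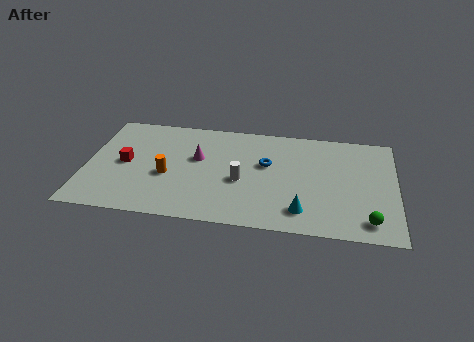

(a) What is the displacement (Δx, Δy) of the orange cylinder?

(0.7, 1.1)

The orange cylinder was at about (3.3, 2.3) and moved to about (4.0, 3.4).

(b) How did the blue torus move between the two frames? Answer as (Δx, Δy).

(-0.7, -0.3)

The blue torus started near (9.5, 5.3) and ended near (8.8, 5.0).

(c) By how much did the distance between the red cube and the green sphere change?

-1.5

They were about 13.7 units apart before and 12.2 after — 1.5 units closer together.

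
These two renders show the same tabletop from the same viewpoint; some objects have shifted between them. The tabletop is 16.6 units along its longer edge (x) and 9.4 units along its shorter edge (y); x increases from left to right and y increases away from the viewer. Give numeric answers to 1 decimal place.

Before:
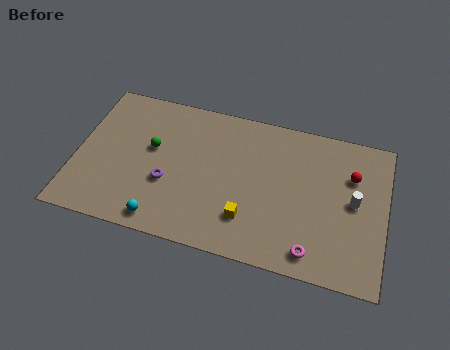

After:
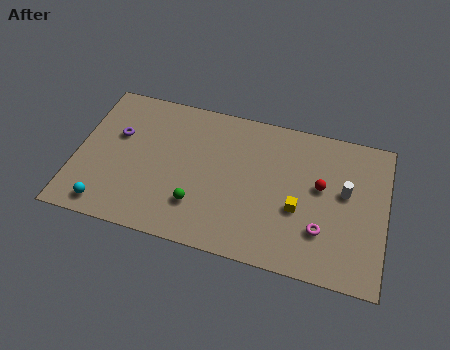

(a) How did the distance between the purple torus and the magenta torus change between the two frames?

+3.4

They were about 8.2 units apart before and 11.6 after — 3.4 units further apart.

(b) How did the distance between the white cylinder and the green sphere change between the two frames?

-2.7

The distance was about 10.9 in the first image and 8.2 in the second, so they moved 2.7 units closer together.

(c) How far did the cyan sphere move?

3.0

The cyan sphere moved from about (4.9, 1.1) to (1.9, 1.2), a distance of √(3.0² + 0.1²) ≈ 3.0.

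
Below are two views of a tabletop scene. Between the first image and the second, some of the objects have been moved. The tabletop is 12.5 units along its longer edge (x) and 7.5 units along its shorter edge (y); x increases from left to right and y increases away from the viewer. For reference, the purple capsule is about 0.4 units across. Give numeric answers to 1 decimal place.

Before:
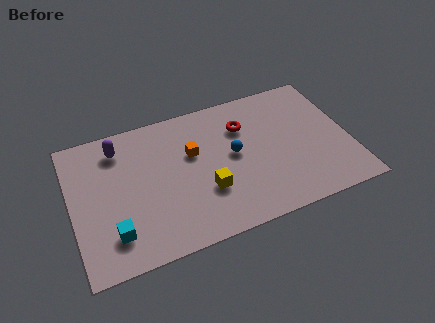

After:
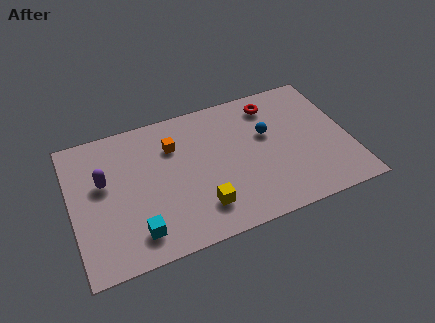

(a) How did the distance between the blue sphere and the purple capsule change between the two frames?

+2.0

Before: roughly 5.4 units apart; after: 7.4. That's 2.0 units further apart.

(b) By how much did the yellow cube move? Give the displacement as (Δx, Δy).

(-0.3, -0.8)

From the two frames, the yellow cube sits at roughly (5.9, 2.5) before and (5.6, 1.7) after.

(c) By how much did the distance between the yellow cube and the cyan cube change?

-1.4

The distance was about 4.3 in the first image and 2.9 in the second, so they moved 1.4 units closer together.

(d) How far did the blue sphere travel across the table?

1.7

From (7.3, 4.0) to (8.9, 4.6), the blue sphere covered √(1.6² + 0.6²) ≈ 1.7 units.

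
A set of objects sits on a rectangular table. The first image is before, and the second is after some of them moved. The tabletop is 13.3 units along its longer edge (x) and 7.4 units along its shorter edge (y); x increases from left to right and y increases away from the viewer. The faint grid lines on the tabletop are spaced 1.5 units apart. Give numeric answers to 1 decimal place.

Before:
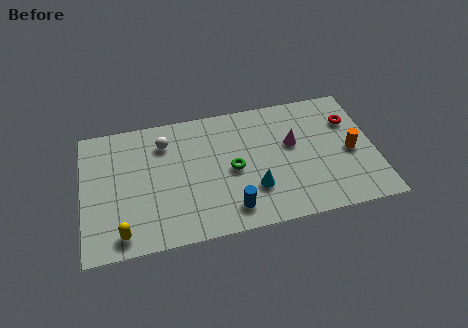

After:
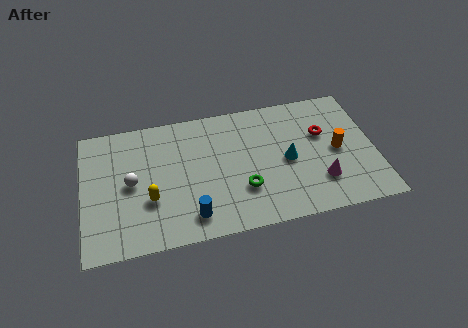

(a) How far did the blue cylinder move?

1.8

From (6.6, 1.3) to (4.8, 1.3), the blue cylinder covered √(1.8² + 0.0²) ≈ 1.8 units.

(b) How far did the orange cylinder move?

0.6

From (12.2, 3.4) to (11.6, 3.6), the orange cylinder covered √(0.6² + 0.2²) ≈ 0.6 units.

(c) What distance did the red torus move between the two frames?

1.4

The red torus was near (12.3, 5.2) before and (11.0, 4.7) after, so it travelled √(1.3² + 0.5²) ≈ 1.4 units.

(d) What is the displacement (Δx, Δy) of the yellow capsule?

(1.3, 1.6)

The yellow capsule was at about (1.7, 1.0) and moved to about (3.0, 2.6).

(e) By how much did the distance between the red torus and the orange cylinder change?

-0.5

They were about 1.8 units apart before and 1.3 after — 0.5 units closer together.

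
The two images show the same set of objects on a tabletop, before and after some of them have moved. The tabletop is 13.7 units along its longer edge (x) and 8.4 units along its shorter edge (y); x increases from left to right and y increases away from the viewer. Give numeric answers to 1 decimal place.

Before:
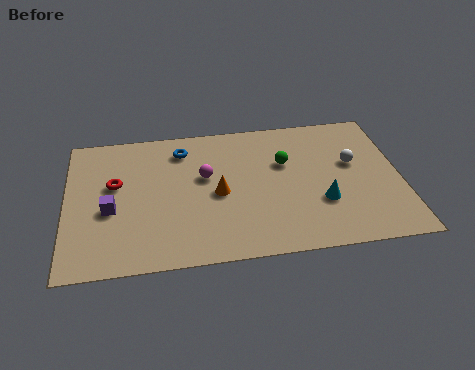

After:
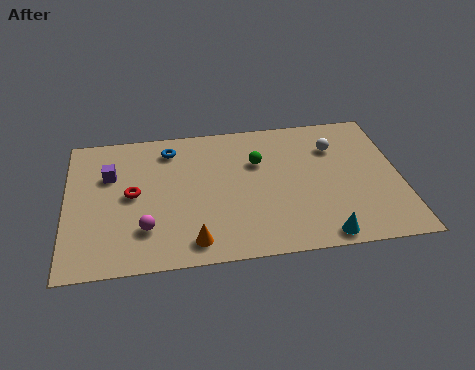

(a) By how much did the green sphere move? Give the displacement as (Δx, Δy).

(-1.1, 0.2)

The green sphere was at about (9.0, 5.4) and moved to about (7.9, 5.6).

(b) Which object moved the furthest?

the magenta sphere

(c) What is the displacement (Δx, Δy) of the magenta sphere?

(-2.5, -2.8)

From the two frames, the magenta sphere sits at roughly (5.7, 5.0) before and (3.2, 2.2) after.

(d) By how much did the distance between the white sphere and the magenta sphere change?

+2.7

Before: roughly 6.1 units apart; after: 8.8. That's 2.7 units further apart.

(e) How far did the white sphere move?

1.3

The white sphere moved from about (11.8, 5.0) to (11.1, 6.1), a distance of √(0.7² + 1.1²) ≈ 1.3.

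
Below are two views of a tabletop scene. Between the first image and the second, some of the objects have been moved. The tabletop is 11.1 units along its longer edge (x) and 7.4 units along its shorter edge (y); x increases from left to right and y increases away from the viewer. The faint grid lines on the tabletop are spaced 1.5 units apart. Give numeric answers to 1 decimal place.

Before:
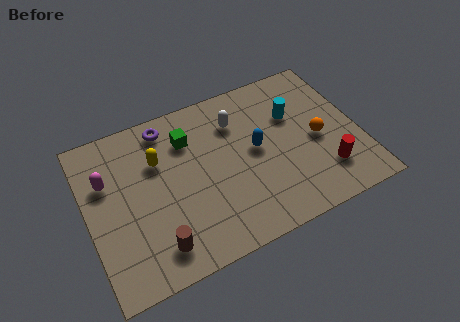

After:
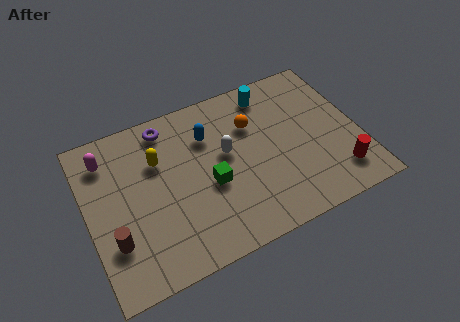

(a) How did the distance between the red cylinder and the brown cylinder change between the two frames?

+2.1

They were about 7.0 units apart before and 9.1 after — 2.1 units further apart.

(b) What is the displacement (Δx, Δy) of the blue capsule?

(-1.8, 1.4)

The blue capsule started near (6.9, 3.9) and ended near (5.1, 5.3).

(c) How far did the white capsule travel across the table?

1.4

The white capsule was near (6.3, 5.5) before and (5.7, 4.2) after, so it travelled √(0.6² + 1.3²) ≈ 1.4 units.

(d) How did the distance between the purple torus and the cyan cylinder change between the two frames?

-1.0

The distance was about 5.3 in the first image and 4.3 in the second, so they moved 1.0 units closer together.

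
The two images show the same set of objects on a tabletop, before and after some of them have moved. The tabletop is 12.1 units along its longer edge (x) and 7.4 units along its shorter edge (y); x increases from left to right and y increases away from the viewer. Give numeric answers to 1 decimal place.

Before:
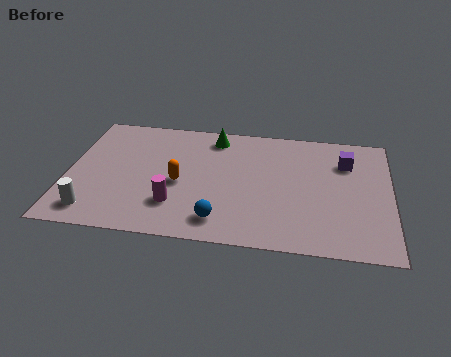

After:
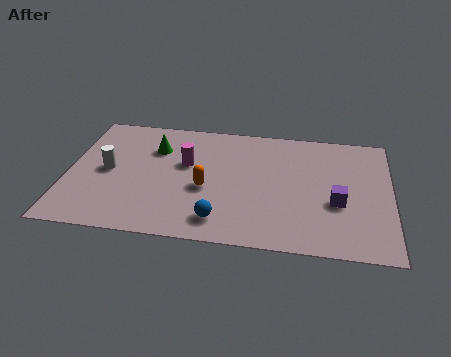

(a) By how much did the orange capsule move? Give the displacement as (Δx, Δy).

(1.0, -0.2)

From the two frames, the orange capsule sits at roughly (4.2, 3.3) before and (5.2, 3.1) after.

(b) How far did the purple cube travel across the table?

2.5

The purple cube was near (10.4, 5.4) before and (10.1, 2.9) after, so it travelled √(0.3² + 2.5²) ≈ 2.5 units.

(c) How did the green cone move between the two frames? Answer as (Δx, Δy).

(-2.2, -1.0)

From the two frames, the green cone sits at roughly (5.4, 6.3) before and (3.2, 5.3) after.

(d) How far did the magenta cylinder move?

2.5

The magenta cylinder moved from about (4.1, 2.0) to (4.4, 4.5), a distance of √(0.3² + 2.5²) ≈ 2.5.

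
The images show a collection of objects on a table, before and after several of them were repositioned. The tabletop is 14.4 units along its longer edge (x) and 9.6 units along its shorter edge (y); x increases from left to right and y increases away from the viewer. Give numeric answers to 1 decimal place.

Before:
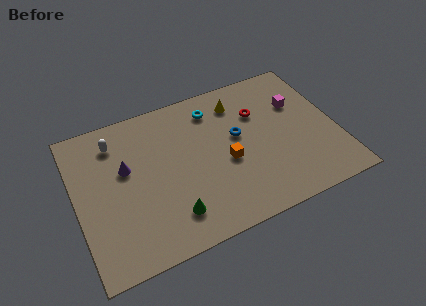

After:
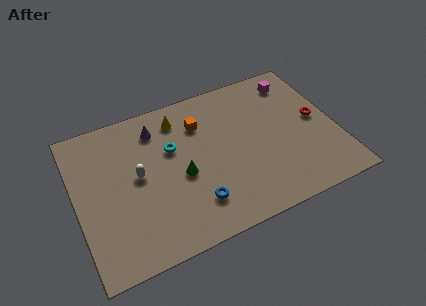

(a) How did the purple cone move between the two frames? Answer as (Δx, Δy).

(1.9, 1.9)

From the two frames, the purple cone sits at roughly (2.8, 5.8) before and (4.7, 7.7) after.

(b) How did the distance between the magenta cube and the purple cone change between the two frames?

-1.8

They were about 9.7 units apart before and 7.9 after — 1.8 units closer together.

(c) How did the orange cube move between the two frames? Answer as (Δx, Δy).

(-1.1, 3.0)

The orange cube was at about (8.2, 4.1) and moved to about (7.1, 7.1).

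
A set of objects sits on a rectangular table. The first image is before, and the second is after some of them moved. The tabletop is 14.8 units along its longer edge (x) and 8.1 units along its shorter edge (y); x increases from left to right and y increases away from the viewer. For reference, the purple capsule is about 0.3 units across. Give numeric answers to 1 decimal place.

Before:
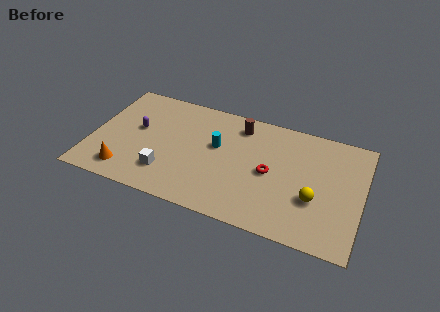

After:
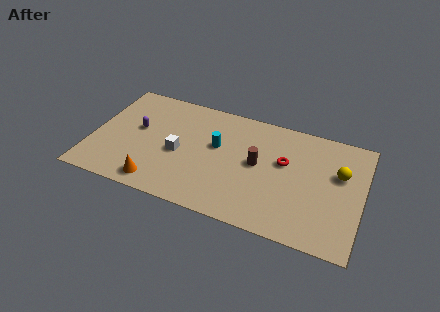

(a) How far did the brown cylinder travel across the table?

2.7

The brown cylinder was near (7.9, 6.7) before and (9.1, 4.3) after, so it travelled √(1.2² + 2.4²) ≈ 2.7 units.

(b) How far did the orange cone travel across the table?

1.8

The orange cone was near (2.1, 1.4) before and (3.9, 1.1) after, so it travelled √(1.8² + 0.3²) ≈ 1.8 units.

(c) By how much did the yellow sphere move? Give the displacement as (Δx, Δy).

(1.2, 2.2)

From the two frames, the yellow sphere sits at roughly (12.3, 2.9) before and (13.5, 5.1) after.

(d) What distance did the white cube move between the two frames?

1.7

From (4.3, 2.0) to (4.8, 3.6), the white cube covered √(0.5² + 1.6²) ≈ 1.7 units.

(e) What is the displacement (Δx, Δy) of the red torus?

(0.7, 1.0)

The red torus started near (9.8, 3.9) and ended near (10.5, 4.9).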